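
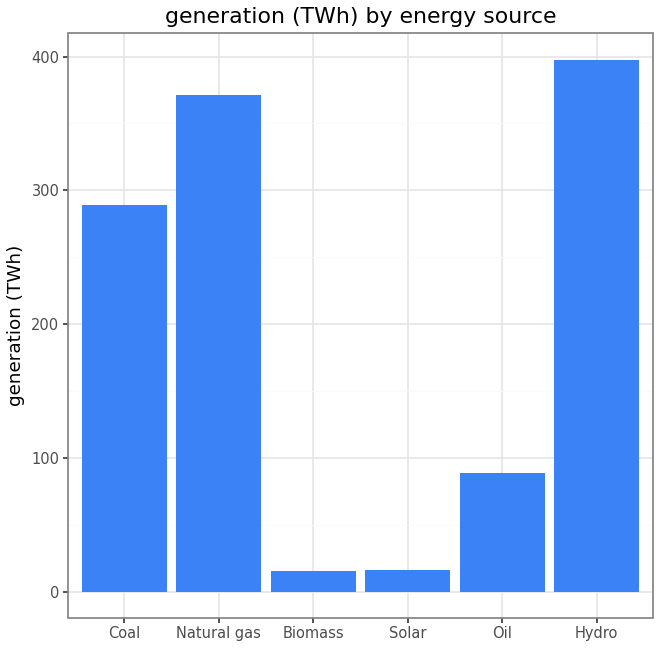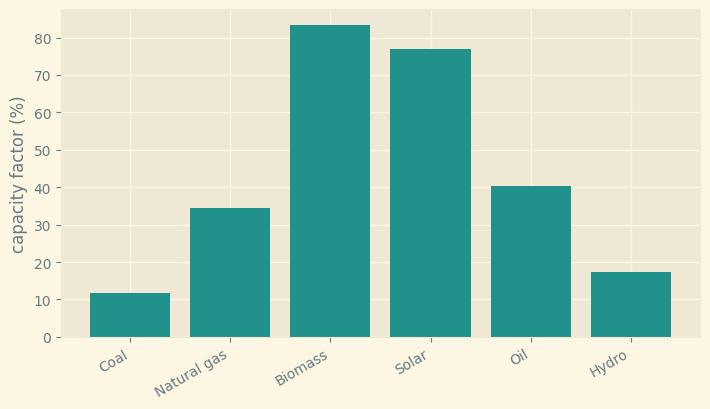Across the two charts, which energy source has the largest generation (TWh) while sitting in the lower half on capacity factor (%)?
Hydro

Chart 2 median capacity factor (%) ≈ 40; below-median energy sources: Coal, Natural gas, Hydro. Among those, Hydro has the highest generation (TWh) (≈ 400).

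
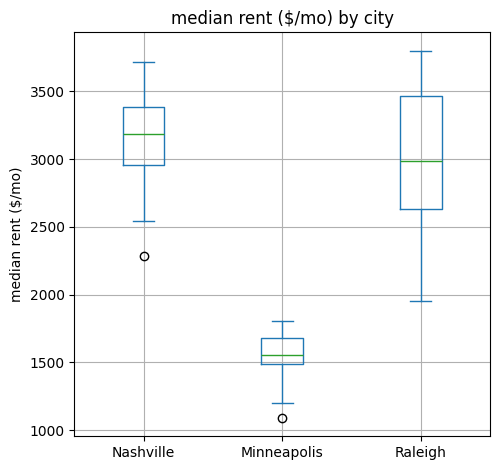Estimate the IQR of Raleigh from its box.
≈ 800

Q3 ≈ 3400, Q1 ≈ 2600; IQR ≈ 800.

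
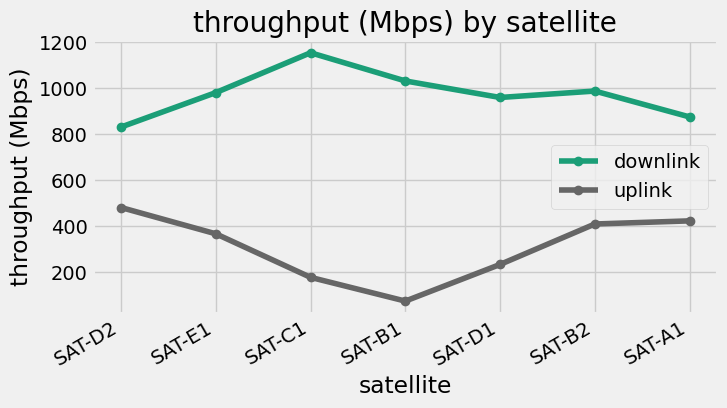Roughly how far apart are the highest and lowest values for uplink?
Max SAT-D2 ≈ 500, min SAT-B1 ≈ 100; range ≈ 400.

≈ 400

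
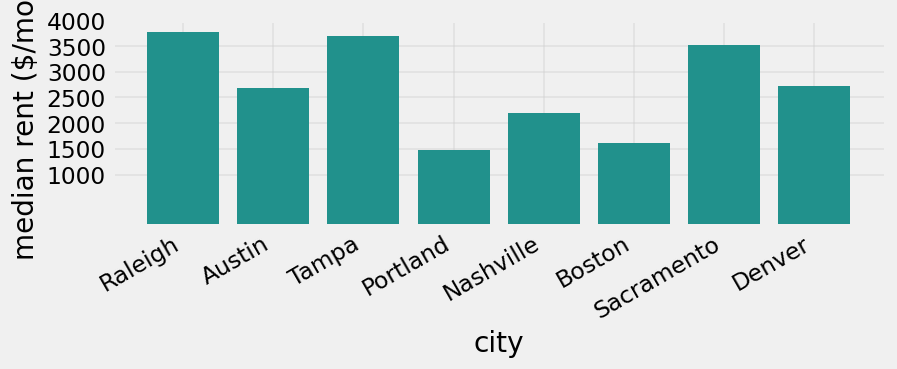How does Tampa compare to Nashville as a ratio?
Tampa ≈ 3500, Nashville ≈ 2000; 3500/2000 ≈ 1.75.

≈ 1.75×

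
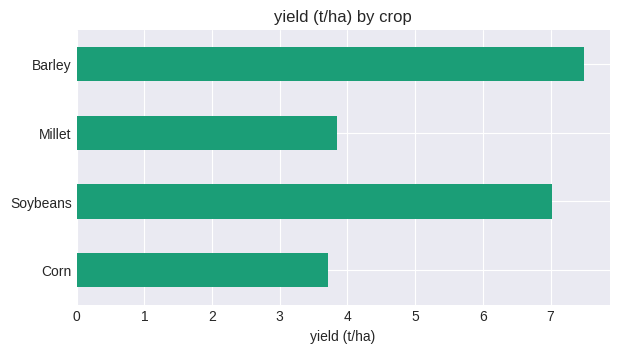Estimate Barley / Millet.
≈ 1.75×

Barley ≈ 7, Millet ≈ 4; 7/4 ≈ 1.75.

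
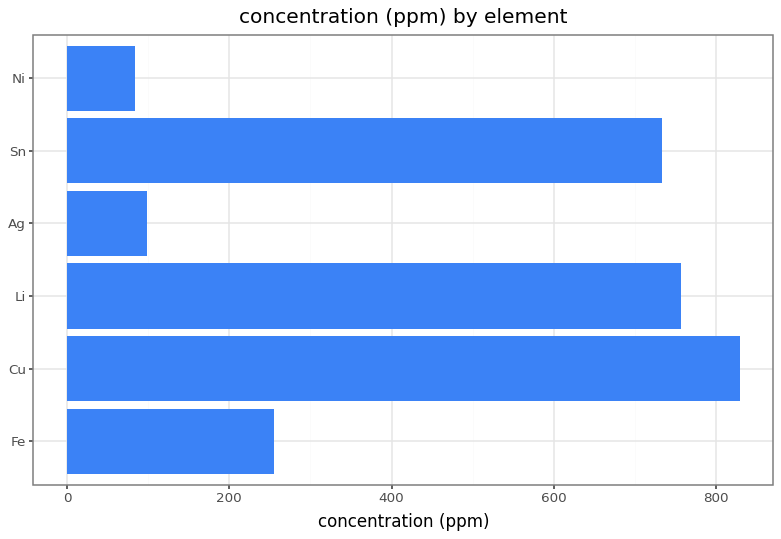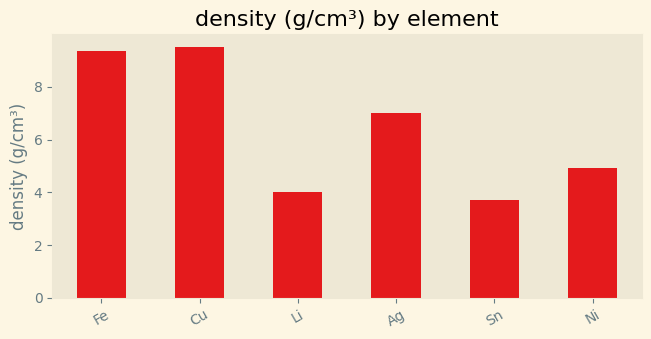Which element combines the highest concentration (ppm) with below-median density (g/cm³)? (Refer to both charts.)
Chart 2 median density (g/cm³) ≈ 6; below-median elements: Li, Sn, Ni. Among those, Li has the highest concentration (ppm) (≈ 800).

Li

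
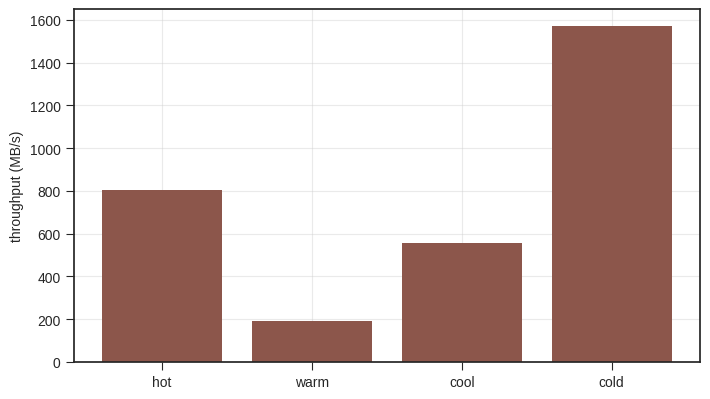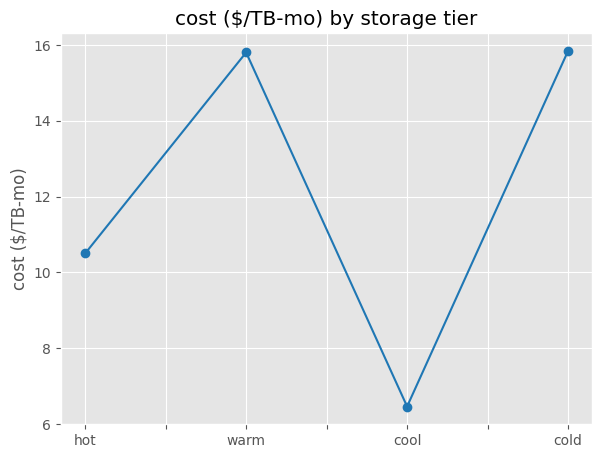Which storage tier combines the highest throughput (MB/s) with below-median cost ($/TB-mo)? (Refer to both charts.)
hot

Chart 2 median cost ($/TB-mo) ≈ 14; below-median storage tiers: hot, cool. Among those, hot has the highest throughput (MB/s) (≈ 800).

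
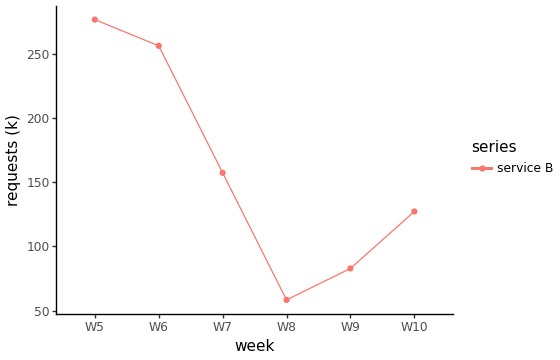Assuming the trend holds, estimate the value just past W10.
≈ 150

Last three: 60, 80, 120 → slope ≈ 30/step → next ≈ 150.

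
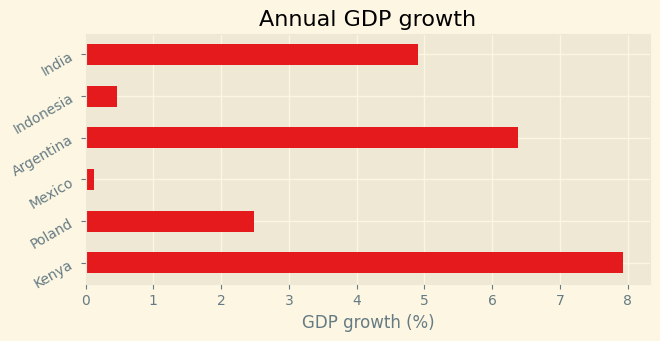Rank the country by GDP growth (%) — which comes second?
Top 3: Kenya ≈ 8, Argentina ≈ 6, India ≈ 5.

Argentina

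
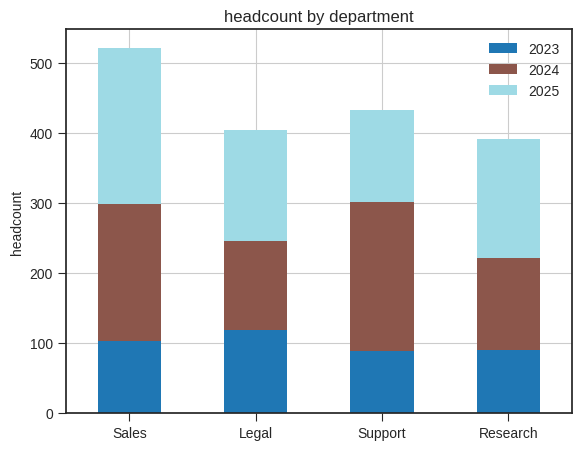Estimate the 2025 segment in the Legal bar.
≈ 150

2025 top ≈ 400, bottom ≈ 250; segment ≈ 150.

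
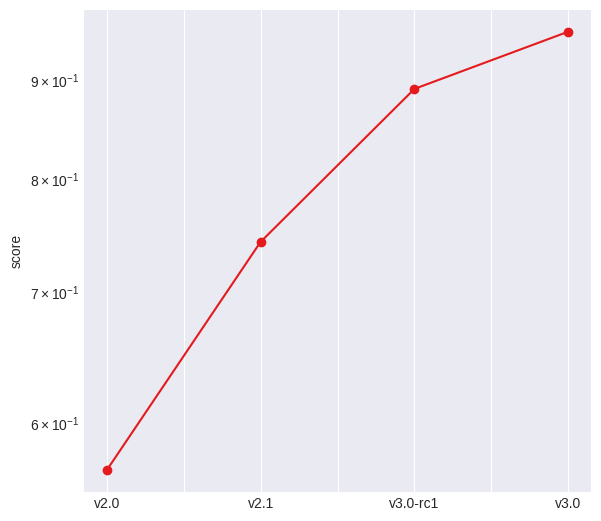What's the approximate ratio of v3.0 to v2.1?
≈ 1.27×

v3.0 ≈ 0.95, v2.1 ≈ 0.75; 0.95/0.75 ≈ 1.27.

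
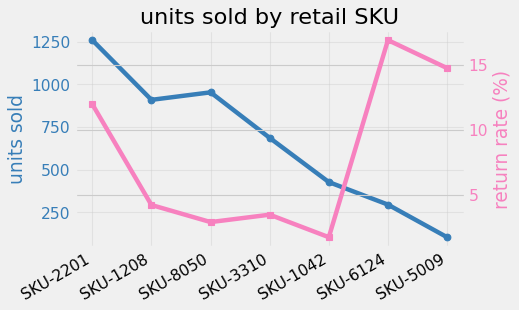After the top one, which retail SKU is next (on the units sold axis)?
SKU-8050

Top 3 (on the units sold axis): SKU-2201 ≈ 1300, SKU-8050 ≈ 1000, SKU-1208 ≈ 900.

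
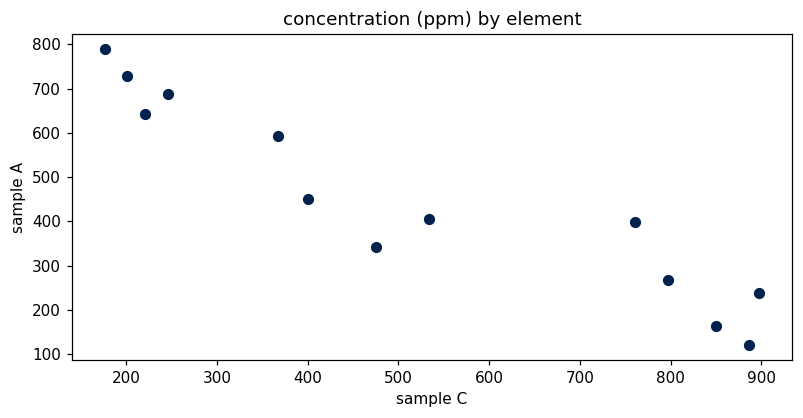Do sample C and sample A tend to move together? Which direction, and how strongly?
Points are negatively correlated; strong (|r| ≈ 0.9).

negative, strong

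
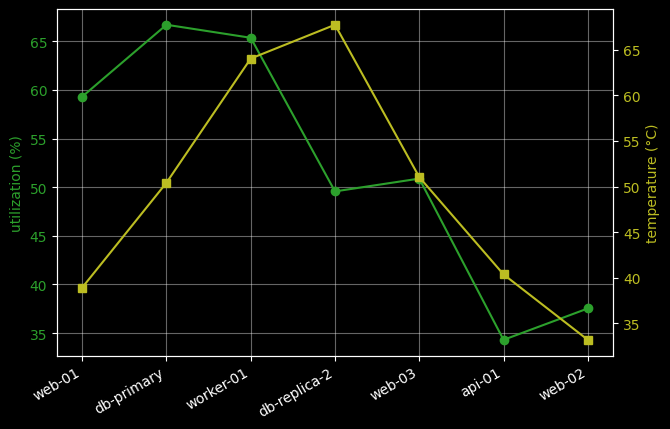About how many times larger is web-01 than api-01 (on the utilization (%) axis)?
web-01 ≈ 60, api-01 ≈ 35; 60/35 ≈ 1.71.

≈ 1.71×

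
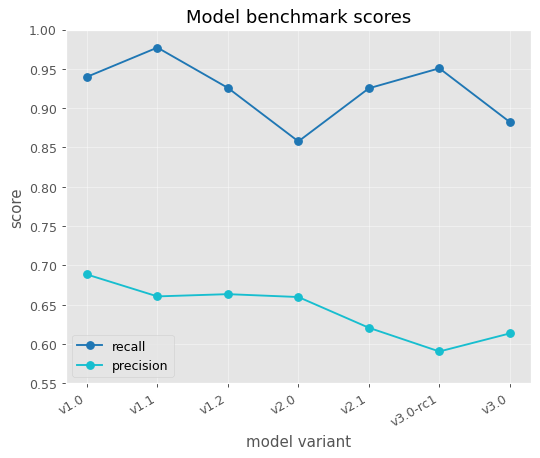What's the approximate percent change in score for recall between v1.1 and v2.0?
v1.1 ≈ 1.00, v2.0 ≈ 0.85; (0.85 − 1.00) / 1.00 ≈ -15%.

≈ -15%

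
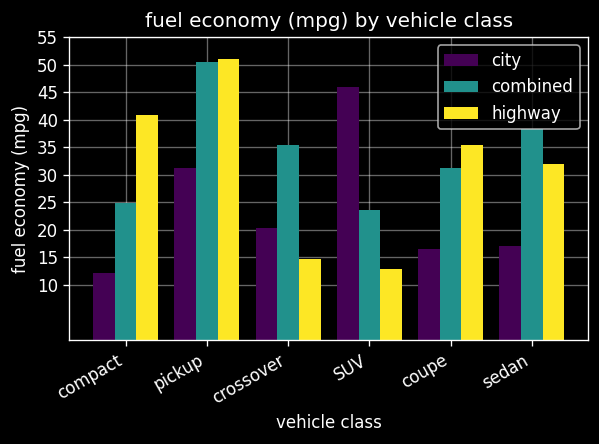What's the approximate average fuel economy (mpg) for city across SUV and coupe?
≈ 30

(45 + 15) / 2 ≈ 30.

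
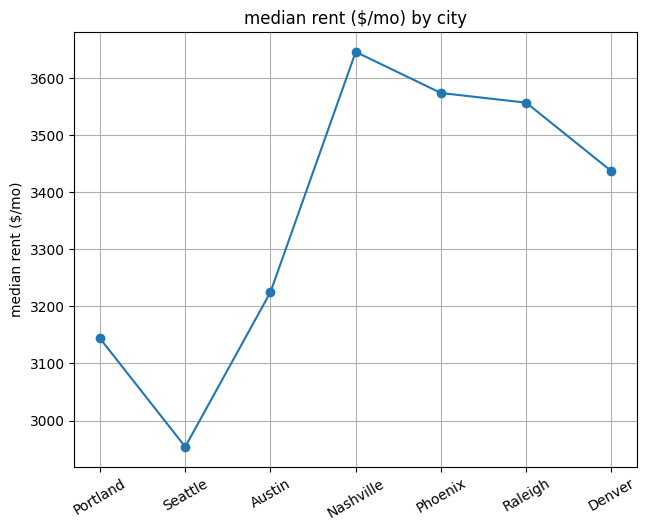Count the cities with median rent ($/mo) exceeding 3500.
3

Above 3500: Nashville, Phoenix, Raleigh.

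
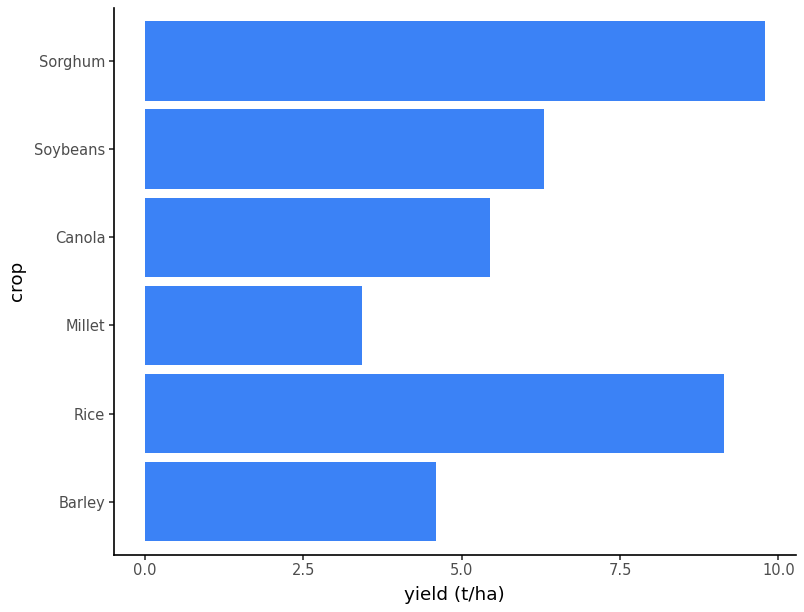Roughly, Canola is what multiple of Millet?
≈ 1.67×

Canola ≈ 5, Millet ≈ 3; 5/3 ≈ 1.67.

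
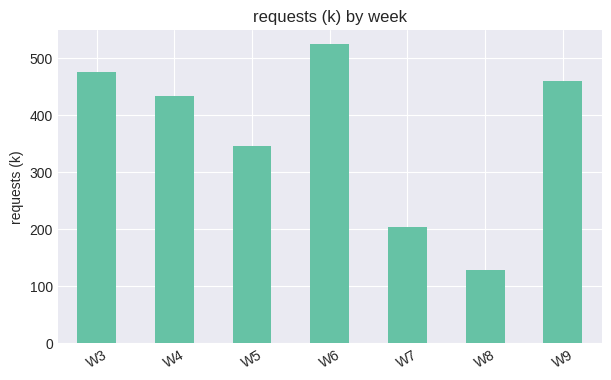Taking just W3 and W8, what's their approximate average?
(450 + 150) / 2 ≈ 300.

≈ 300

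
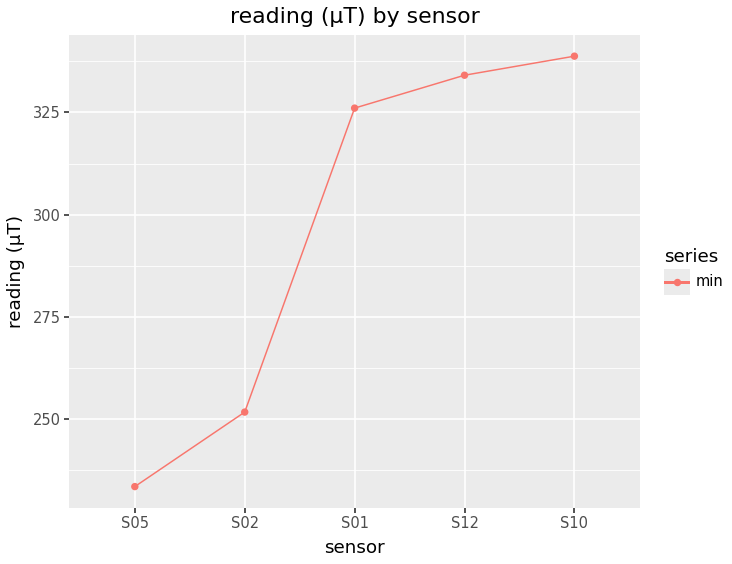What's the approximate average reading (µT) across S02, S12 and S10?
(250 + 330 + 340) / 3 ≈ 307.

≈ 307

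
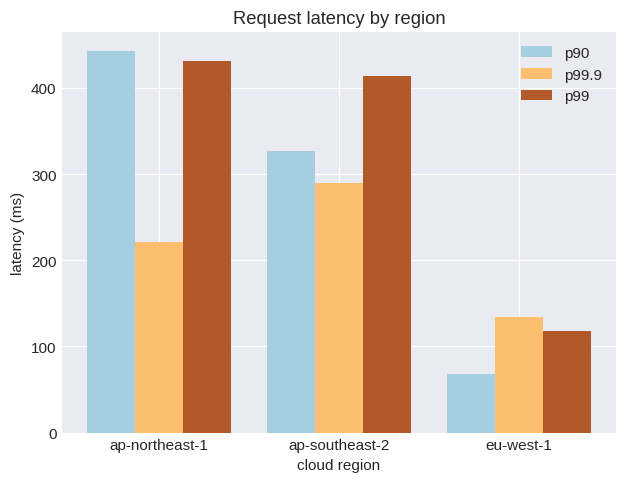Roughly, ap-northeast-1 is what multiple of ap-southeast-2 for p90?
ap-northeast-1 ≈ 450, ap-southeast-2 ≈ 350; 450/350 ≈ 1.29.

≈ 1.29×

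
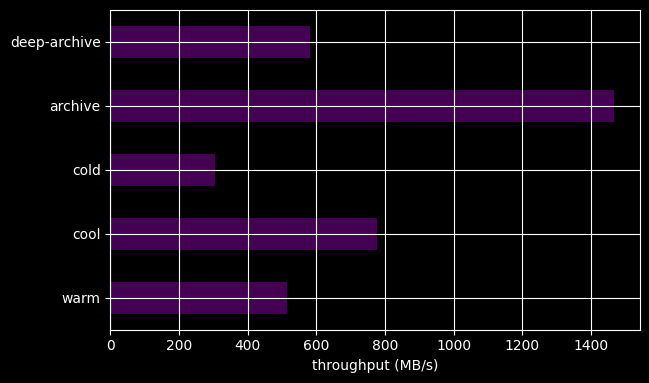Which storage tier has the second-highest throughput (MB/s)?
cool

Top 3: archive ≈ 1400, cool ≈ 800, deep-archive ≈ 600.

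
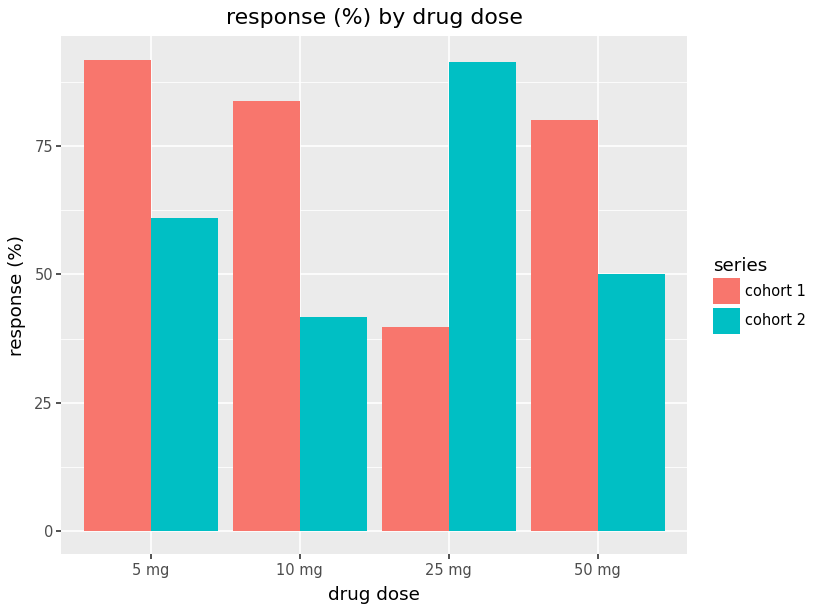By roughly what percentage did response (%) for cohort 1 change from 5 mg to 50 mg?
≈ -11.1%

5 mg ≈ 90, 50 mg ≈ 80; (80 − 90) / 90 ≈ -11.1%.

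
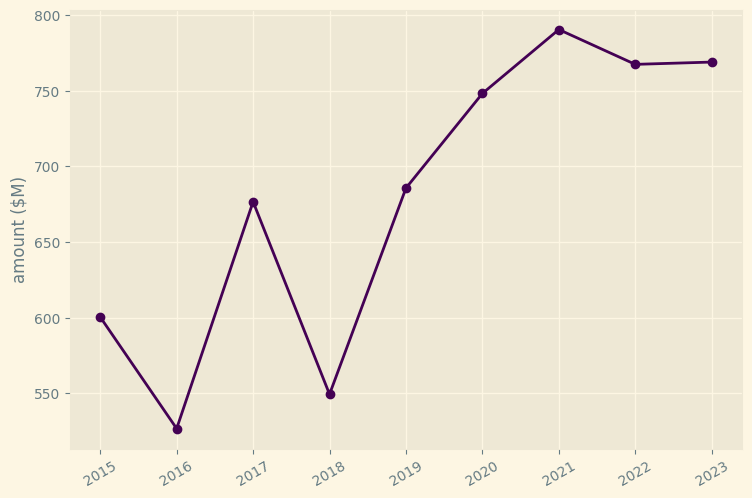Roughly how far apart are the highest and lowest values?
≈ 275

Max 2021 ≈ 800, min 2016 ≈ 525; range ≈ 275.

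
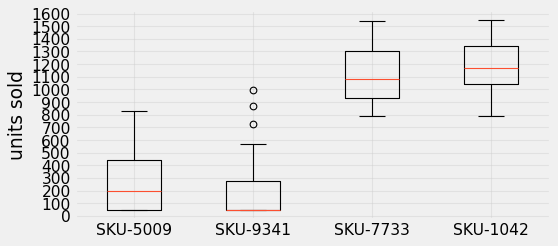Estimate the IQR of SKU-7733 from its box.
≈ 400

Q3 ≈ 1300, Q1 ≈ 900; IQR ≈ 400.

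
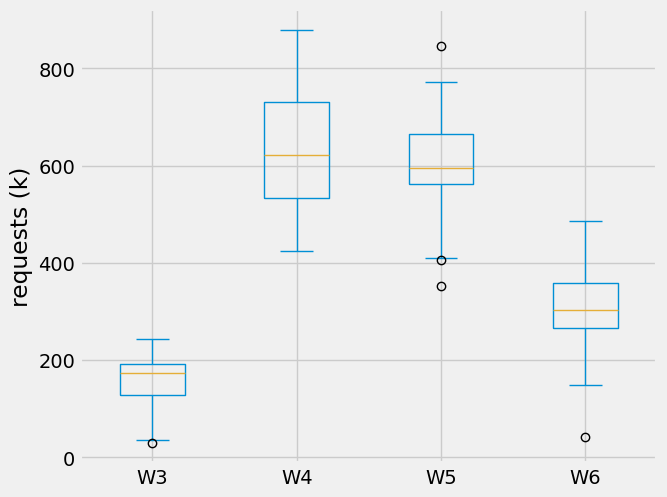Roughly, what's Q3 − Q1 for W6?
≈ 100

Q3 ≈ 350, Q1 ≈ 250; IQR ≈ 100.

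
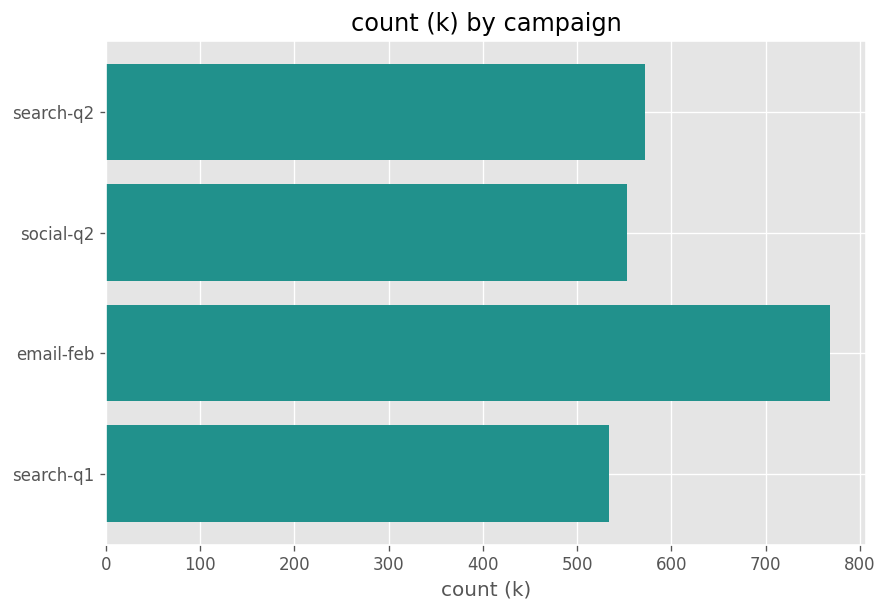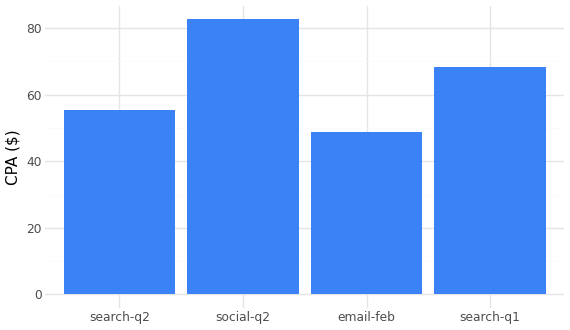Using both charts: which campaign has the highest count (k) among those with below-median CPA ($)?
email-feb

Chart 2 median CPA ($) ≈ 60; below-median campaigns: search-q2, email-feb. Among those, email-feb has the highest count (k) (≈ 800).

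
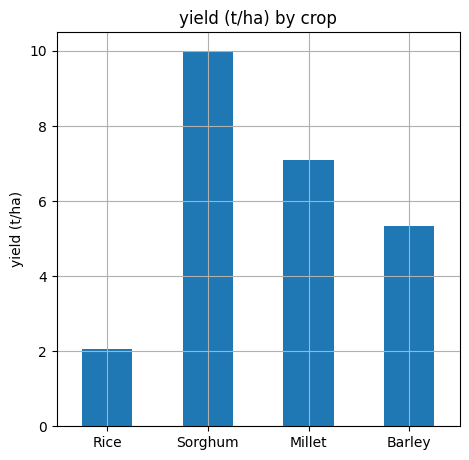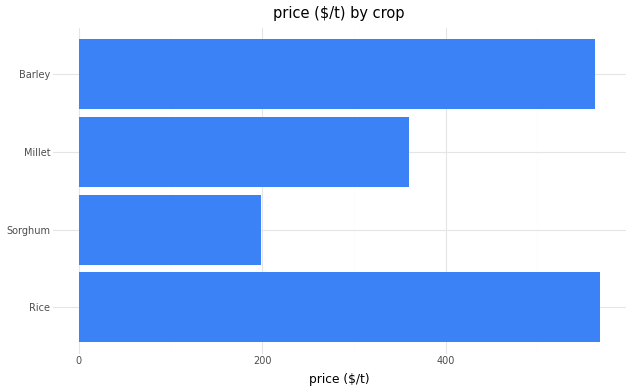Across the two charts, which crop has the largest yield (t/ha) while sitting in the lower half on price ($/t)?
Chart 2 median price ($/t) ≈ 500; below-median crops: Sorghum, Millet. Among those, Sorghum has the highest yield (t/ha) (≈ 10).

Sorghum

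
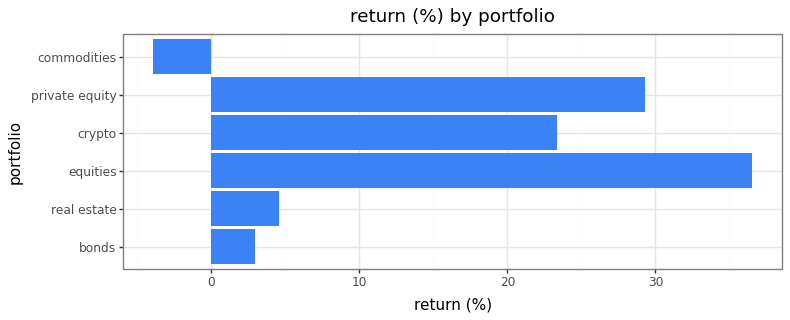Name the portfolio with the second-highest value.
private equity

Top 3: equities ≈ 35, private equity ≈ 30, crypto ≈ 25.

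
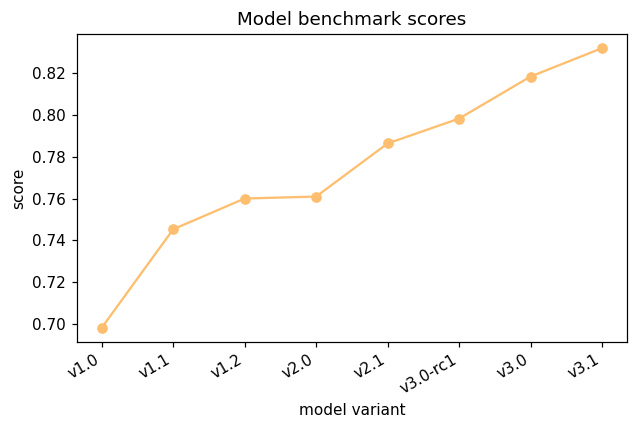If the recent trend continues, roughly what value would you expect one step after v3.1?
Last three: 0.80, 0.82, 0.84 → slope ≈ 0.02/step → next ≈ 0.86.

≈ 0.86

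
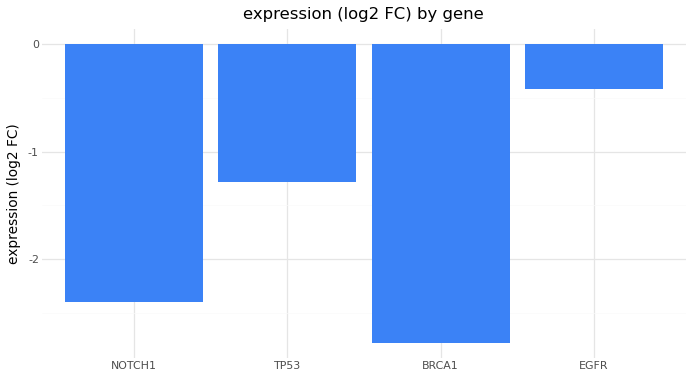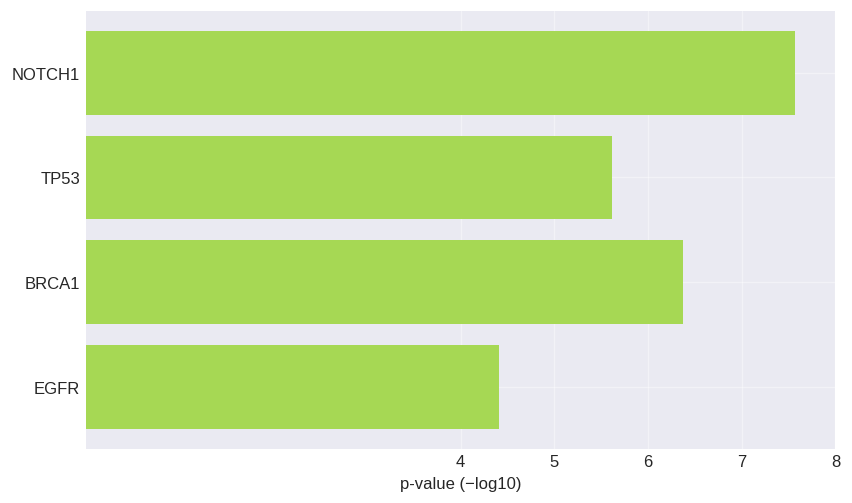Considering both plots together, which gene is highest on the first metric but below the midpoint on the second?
EGFR

Chart 2 median p-value (−log10) ≈ 6; below-median genes: TP53, EGFR. Among those, EGFR has the highest expression (log2 FC) (≈ 0).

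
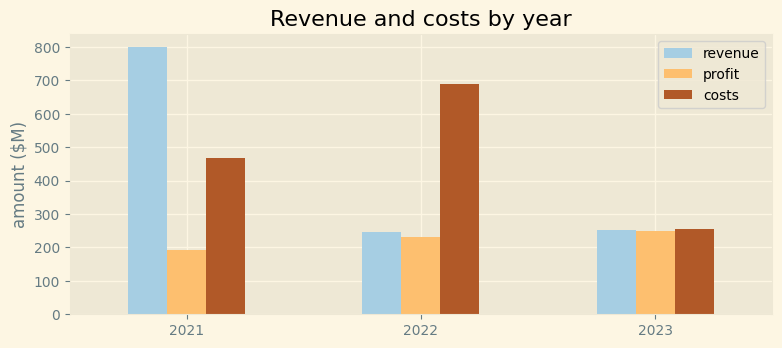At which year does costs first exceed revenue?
2022

2021: costs ≈ 500 vs revenue ≈ 800 (not yet); 2022: costs ≈ 700 vs revenue ≈ 200 (first crossover).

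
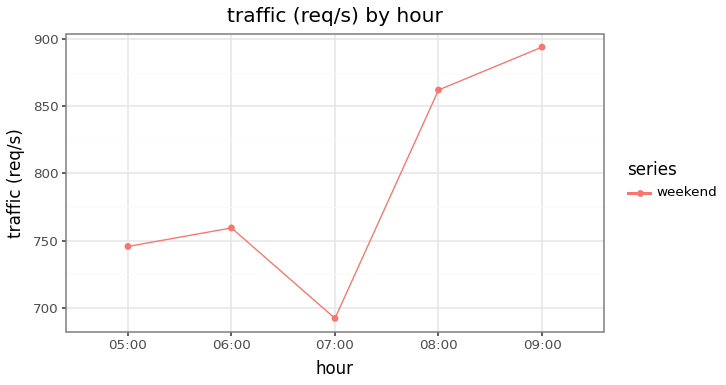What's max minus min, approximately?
Max 09:00 ≈ 900, min 07:00 ≈ 700; range ≈ 200.

≈ 200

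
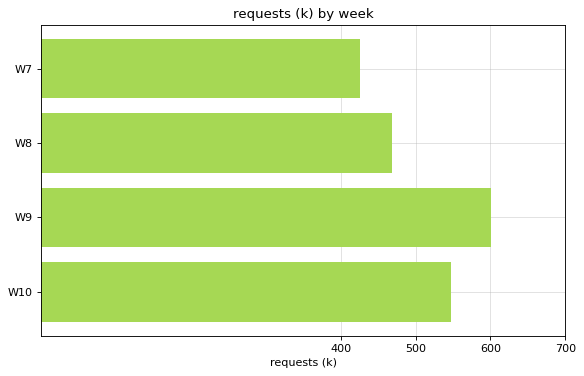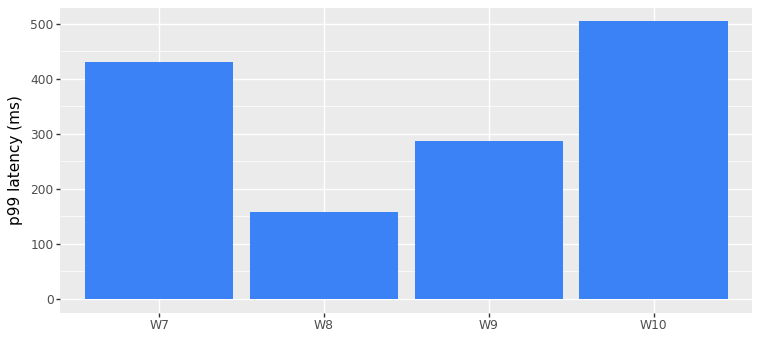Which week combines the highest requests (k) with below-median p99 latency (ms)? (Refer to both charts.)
Chart 2 median p99 latency (ms) ≈ 350; below-median weeks: W8, W9. Among those, W9 has the highest requests (k) (≈ 600).

W9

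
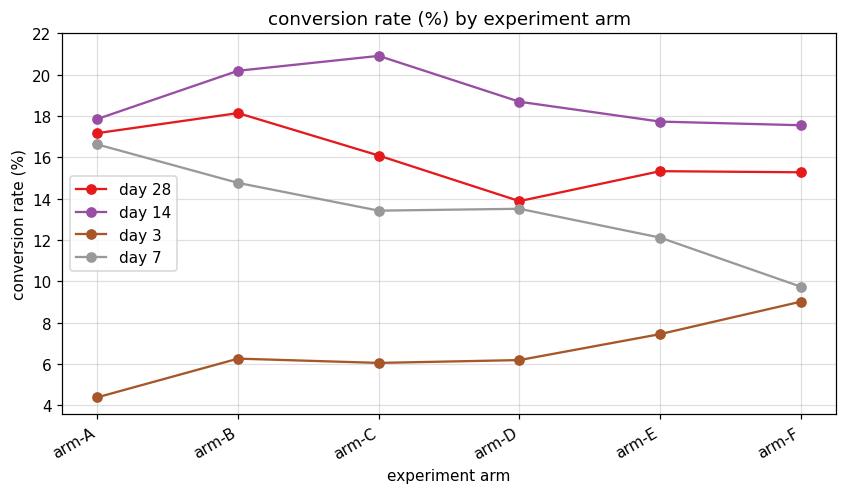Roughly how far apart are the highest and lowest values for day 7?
≈ 6

Max arm-A ≈ 16, min arm-F ≈ 10; range ≈ 6.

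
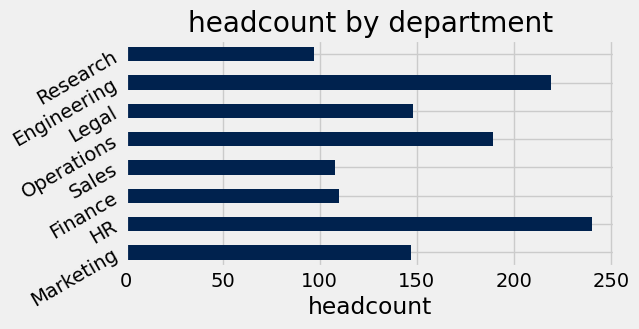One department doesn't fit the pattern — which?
HR ≈ 240; the rest sit between ≈ 100 and ≈ 220.

HR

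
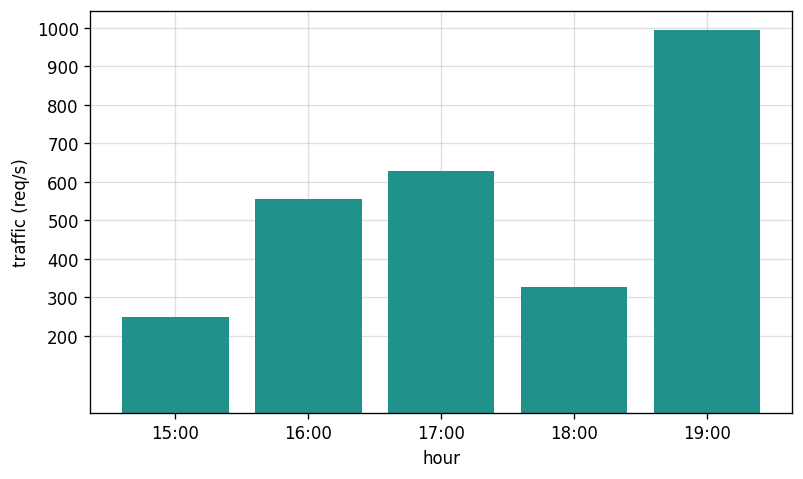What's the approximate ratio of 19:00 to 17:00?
≈ 1.67×

19:00 ≈ 1000, 17:00 ≈ 600; 1000/600 ≈ 1.67.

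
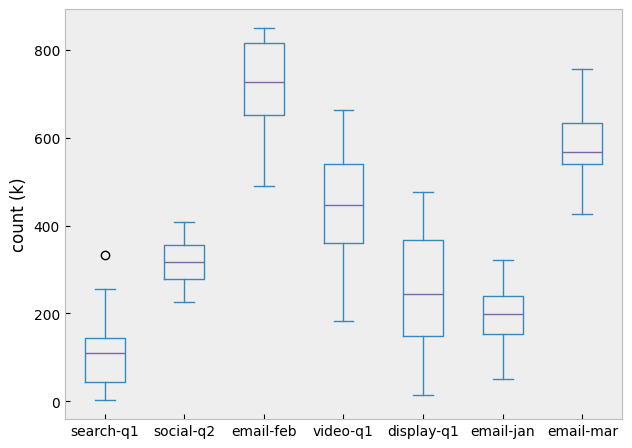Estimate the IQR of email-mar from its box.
Q3 ≈ 600, Q1 ≈ 500; IQR ≈ 100.

≈ 100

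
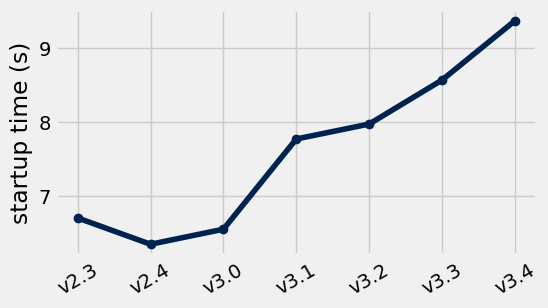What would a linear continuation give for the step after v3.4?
Last three: 8.0, 8.5, 9.5 → slope ≈ 0.75/step → next ≈ 10.25.

≈ 10.25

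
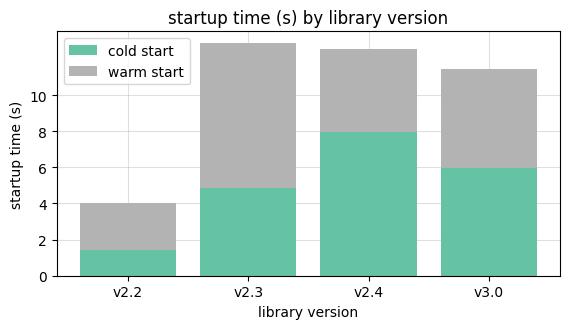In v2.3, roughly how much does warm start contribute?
warm start top ≈ 12, bottom ≈ 4; segment ≈ 8.

≈ 8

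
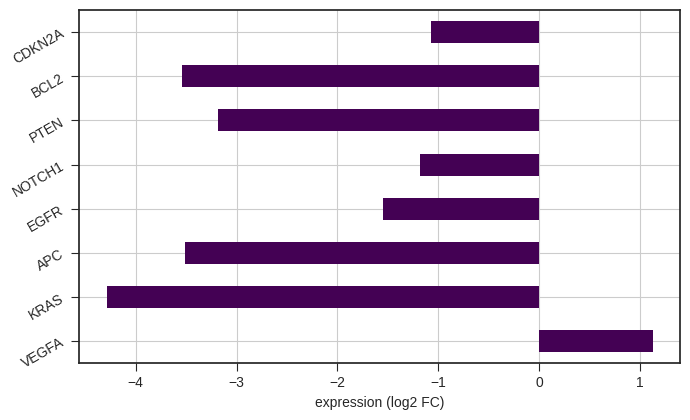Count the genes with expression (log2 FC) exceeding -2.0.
4

Above -2.0: VEGFA, EGFR, NOTCH1, CDKN2A.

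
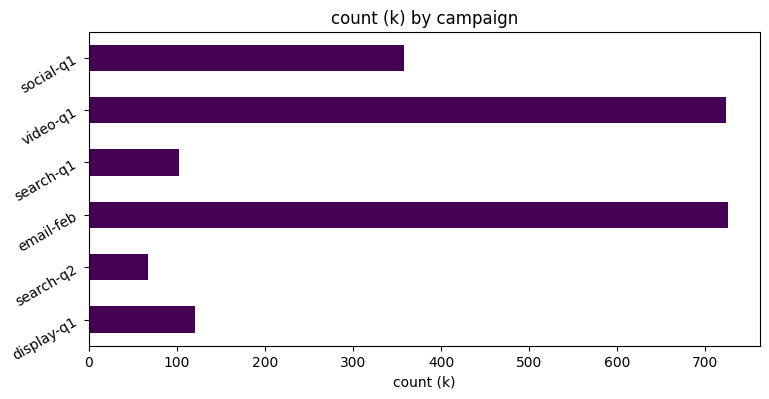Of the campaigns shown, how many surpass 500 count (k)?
2

Above 500: email-feb, video-q1.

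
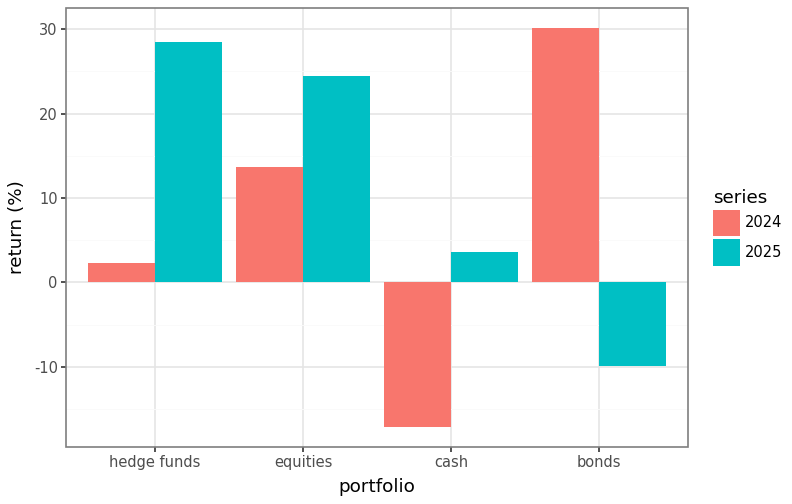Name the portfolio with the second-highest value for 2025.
Top 3 for 2025: hedge funds ≈ 30, equities ≈ 25, cash ≈ 5.

equities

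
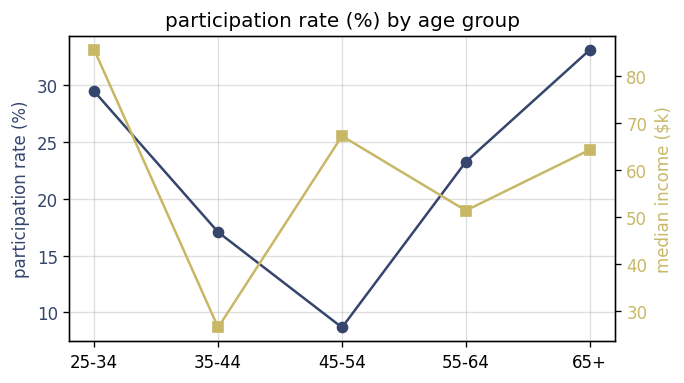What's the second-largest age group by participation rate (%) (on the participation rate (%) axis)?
Top 3 (on the participation rate (%) axis): 65+ ≈ 35, 25-34 ≈ 30, 55-64 ≈ 25.

25-34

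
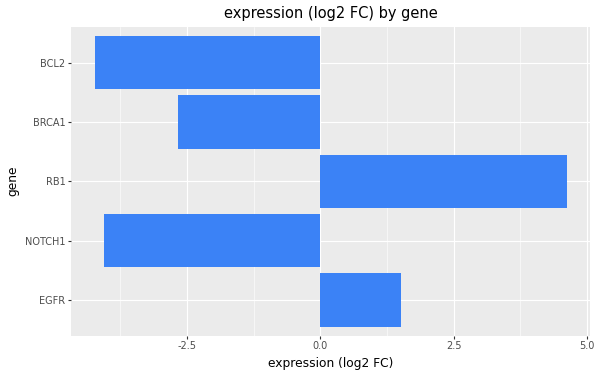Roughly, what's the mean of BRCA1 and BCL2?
(-3 + -4) / 2 ≈ -4.

≈ -4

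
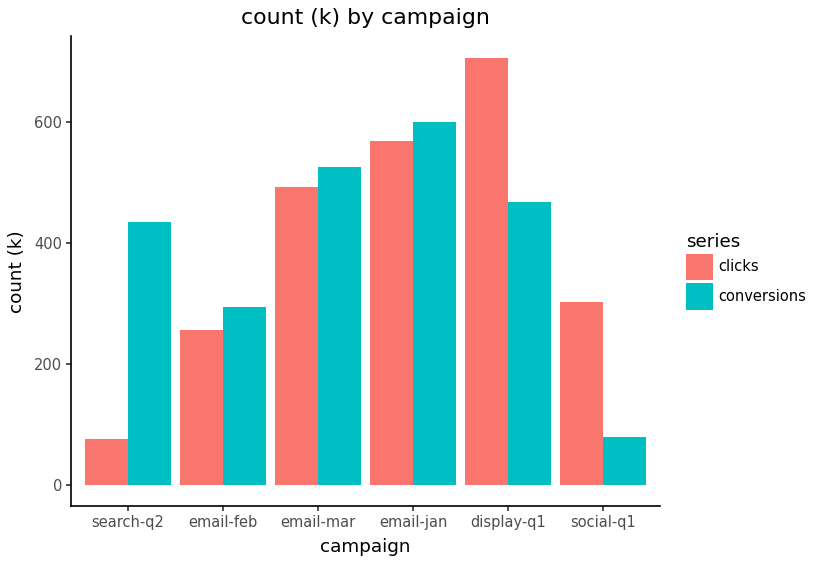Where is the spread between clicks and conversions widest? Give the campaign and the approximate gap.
search-q2, ≈ 300 k

search-q2: clicks ≈ 100, conversions ≈ 400 → gap ≈ 300. Next-largest (display-q1) is only ≈ 200.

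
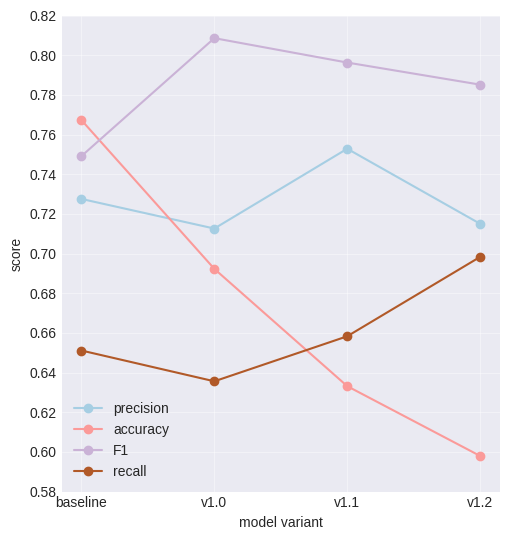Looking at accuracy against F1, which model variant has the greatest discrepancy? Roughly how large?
v1.2: accuracy ≈ 0.60, F1 ≈ 0.78 → gap ≈ 0.18. Next-largest (v1.1) is only ≈ 0.16.

v1.2, ≈ 0.18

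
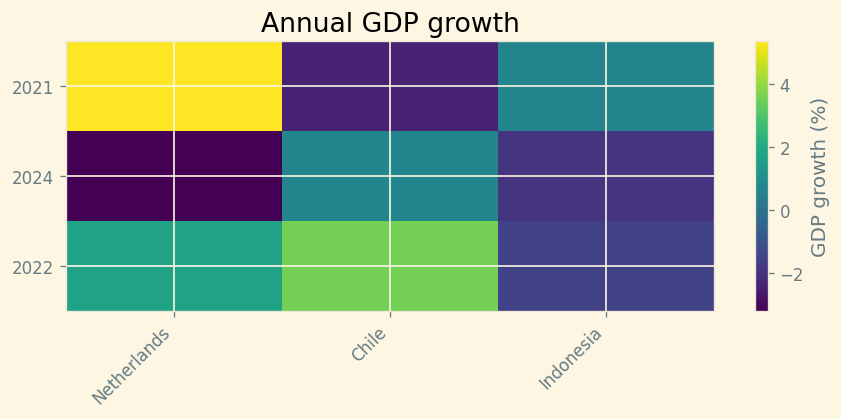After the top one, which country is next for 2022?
Top 3 for 2022: Chile ≈ 4, Netherlands ≈ 2, Indonesia ≈ -2.

Netherlands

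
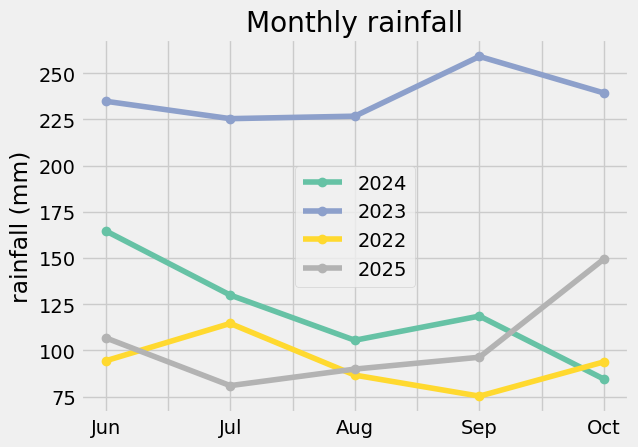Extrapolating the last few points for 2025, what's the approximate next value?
≈ 170

Last three: 80, 100, 140 → slope ≈ 30/step → next ≈ 170.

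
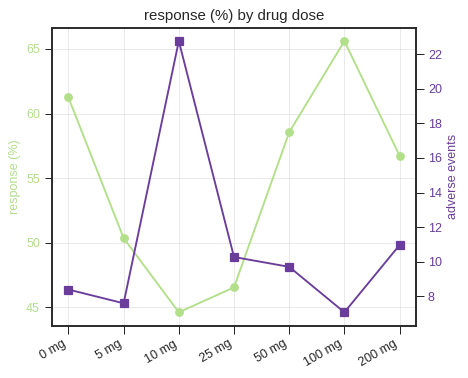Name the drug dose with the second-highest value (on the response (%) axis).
0 mg

Top 3 (on the response (%) axis): 100 mg ≈ 66, 0 mg ≈ 62, 50 mg ≈ 58.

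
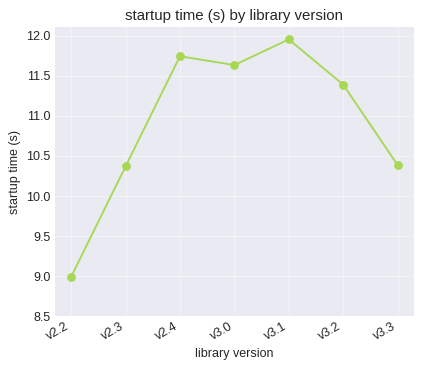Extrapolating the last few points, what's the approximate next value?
Last three: 12.0, 11.5, 10.5 → slope ≈ -0.75/step → next ≈ 9.75.

≈ 9.75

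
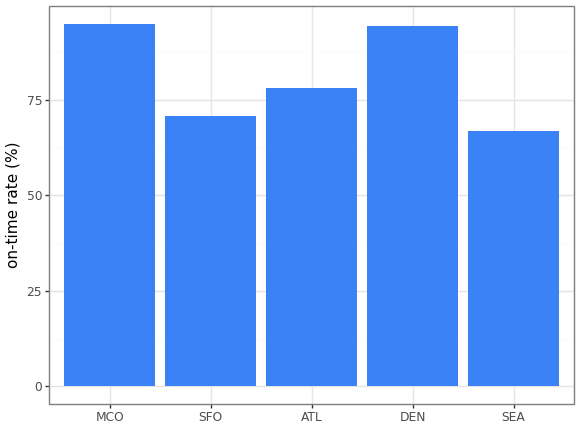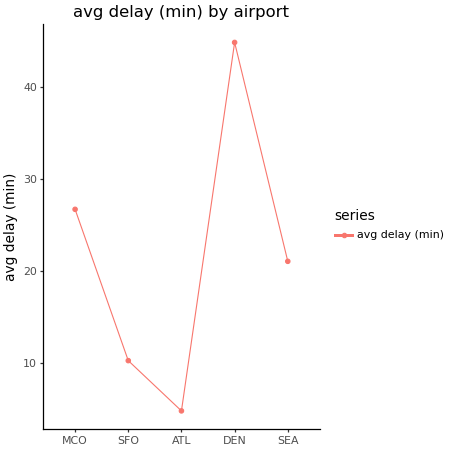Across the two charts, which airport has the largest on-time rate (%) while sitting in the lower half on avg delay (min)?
Chart 2 median avg delay (min) ≈ 20; below-median airports: SFO, ATL. Among those, ATL has the highest on-time rate (%) (≈ 80).

ATL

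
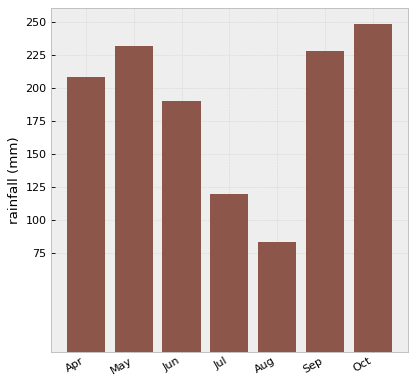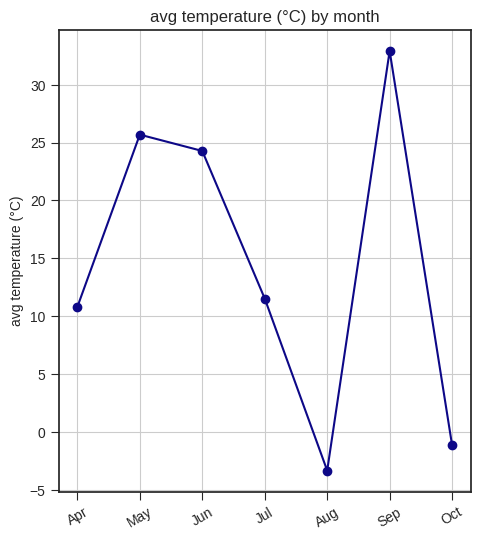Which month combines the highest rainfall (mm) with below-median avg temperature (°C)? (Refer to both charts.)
Oct

Chart 2 median avg temperature (°C) ≈ 10; below-median months: Apr, Aug, Oct. Among those, Oct has the highest rainfall (mm) (≈ 250).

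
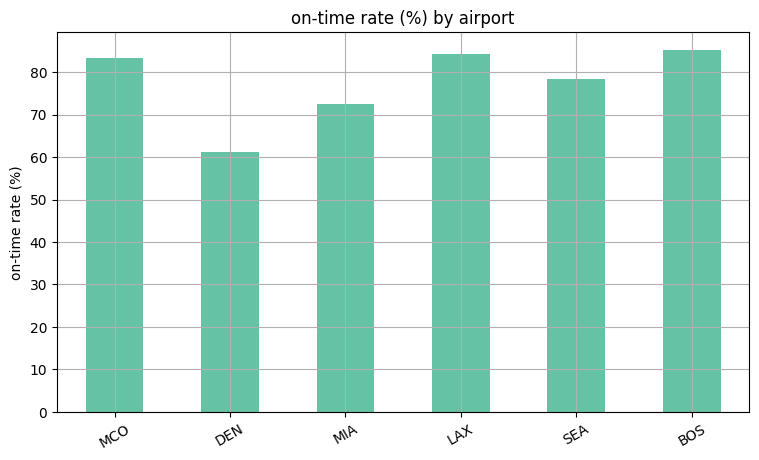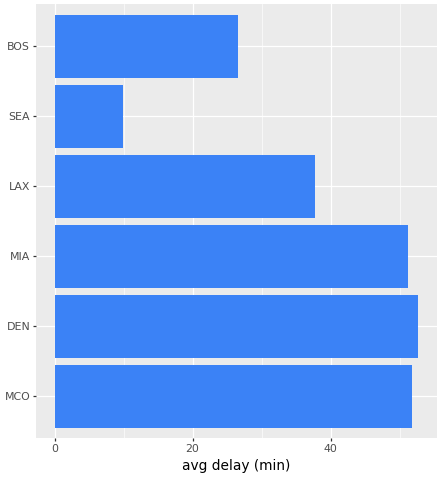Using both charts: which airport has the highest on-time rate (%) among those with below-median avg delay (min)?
Chart 2 median avg delay (min) ≈ 45; below-median airports: LAX, SEA, BOS. Among those, BOS has the highest on-time rate (%) (≈ 90).

BOS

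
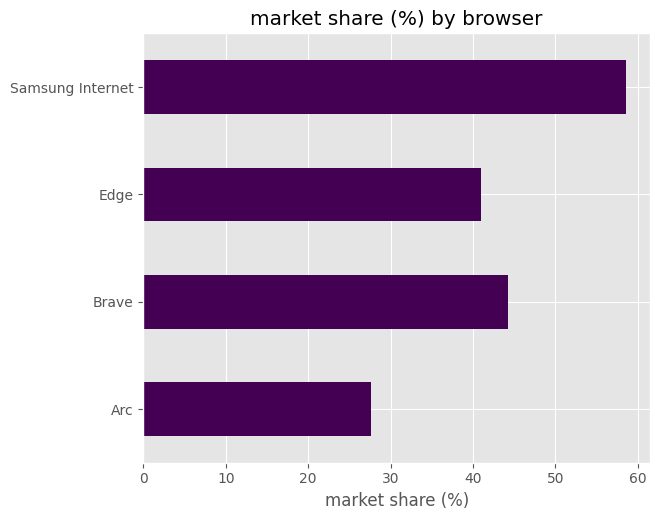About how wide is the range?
≈ 30

Max Samsung Internet ≈ 60, min Arc ≈ 30; range ≈ 30.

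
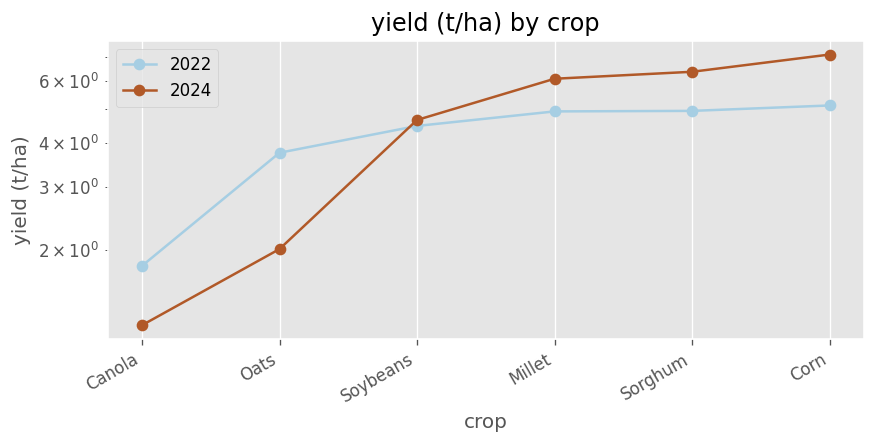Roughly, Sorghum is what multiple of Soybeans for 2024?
Sorghum ≈ 6.5, Soybeans ≈ 4.5; 6.5/4.5 ≈ 1.44.

≈ 1.44×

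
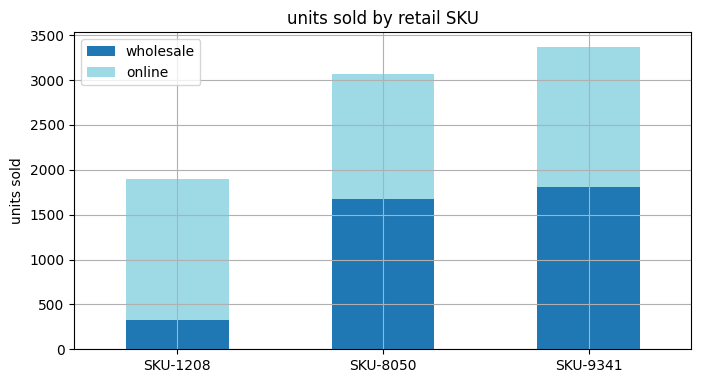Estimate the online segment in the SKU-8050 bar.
online top ≈ 3000, bottom ≈ 1500; segment ≈ 1500.

≈ 1500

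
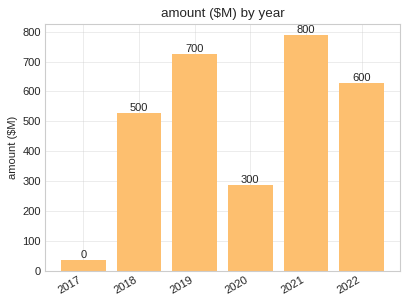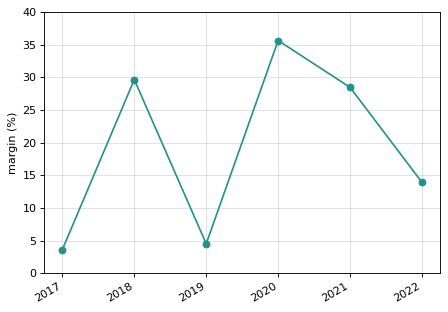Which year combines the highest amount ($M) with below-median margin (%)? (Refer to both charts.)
Chart 2 median margin (%) ≈ 20; below-median years: 2017, 2019, 2022. Among those, 2019 has the highest amount ($M) (≈ 700).

2019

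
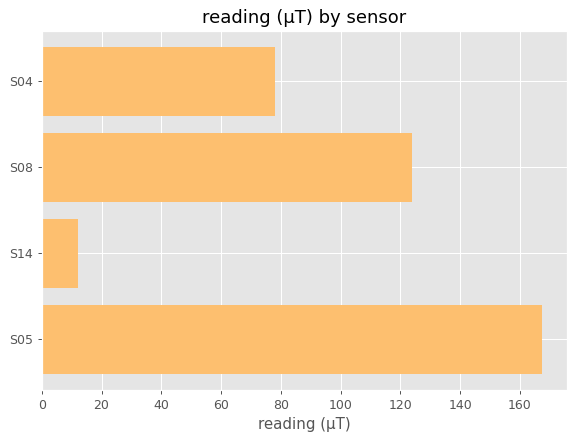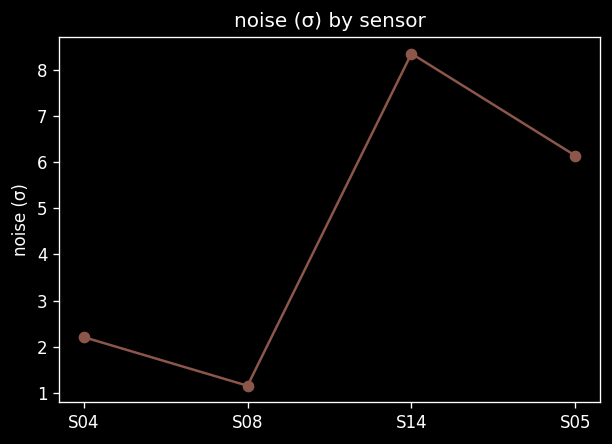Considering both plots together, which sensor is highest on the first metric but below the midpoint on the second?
Chart 2 median noise (σ) ≈ 4; below-median sensors: S04, S08. Among those, S08 has the highest reading (µT) (≈ 120).

S08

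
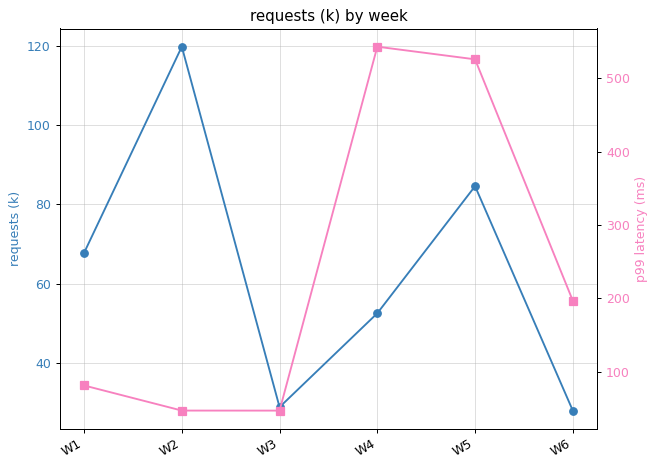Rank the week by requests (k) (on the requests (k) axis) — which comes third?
W1

Top 4 (on the requests (k) axis): W2 ≈ 120, W5 ≈ 80, W1 ≈ 70, W4 ≈ 50.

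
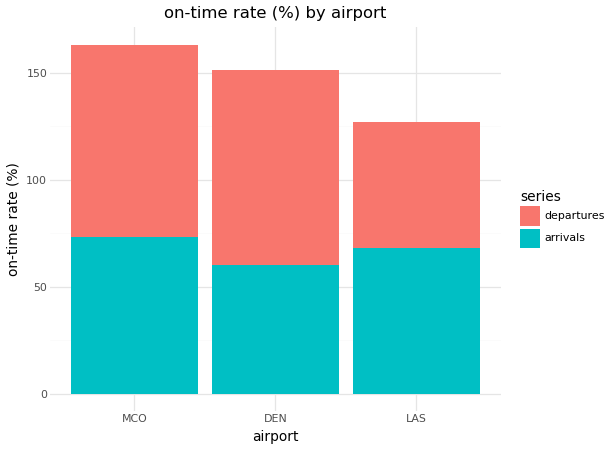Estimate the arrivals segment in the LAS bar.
≈ 60

arrivals top ≈ 60, bottom ≈ 0; segment ≈ 60.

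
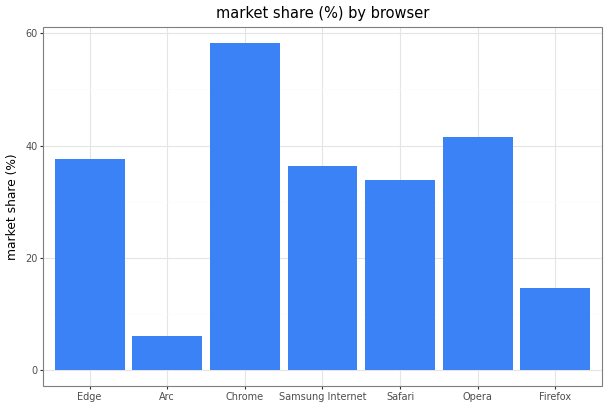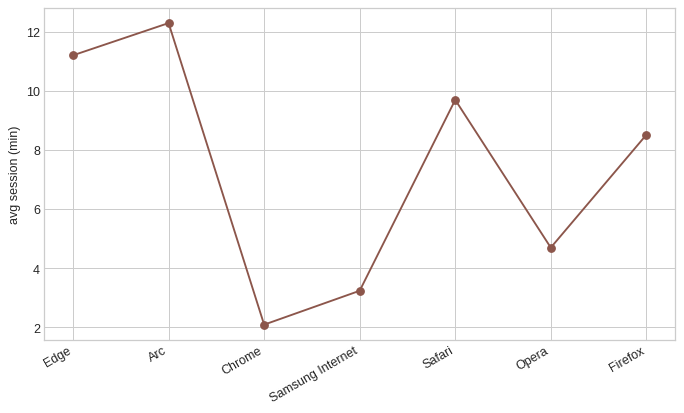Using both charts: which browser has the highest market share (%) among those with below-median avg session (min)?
Chrome

Chart 2 median avg session (min) ≈ 8; below-median browsers: Chrome, Samsung Internet, Opera. Among those, Chrome has the highest market share (%) (≈ 60).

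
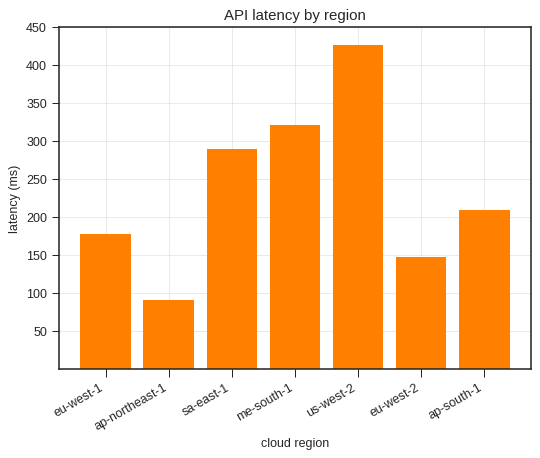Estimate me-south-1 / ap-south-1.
me-south-1 ≈ 300, ap-south-1 ≈ 200; 300/200 ≈ 1.5.

≈ 1.5×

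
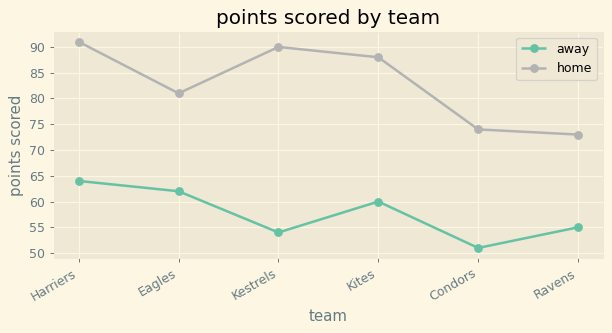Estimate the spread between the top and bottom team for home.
Max Harriers ≈ 90, min Ravens ≈ 75; range ≈ 15.

≈ 15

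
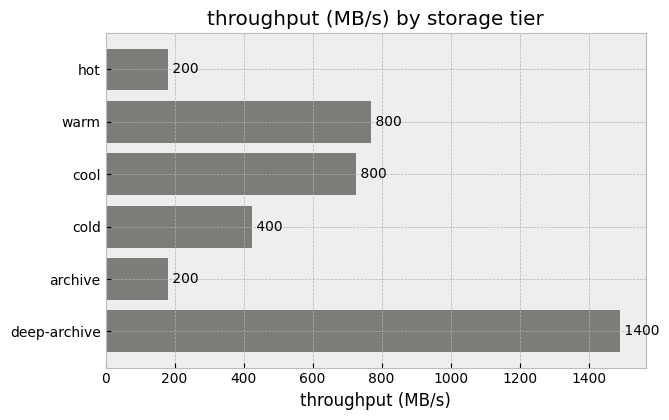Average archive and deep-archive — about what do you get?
≈ 800

(200 + 1400) / 2 ≈ 800.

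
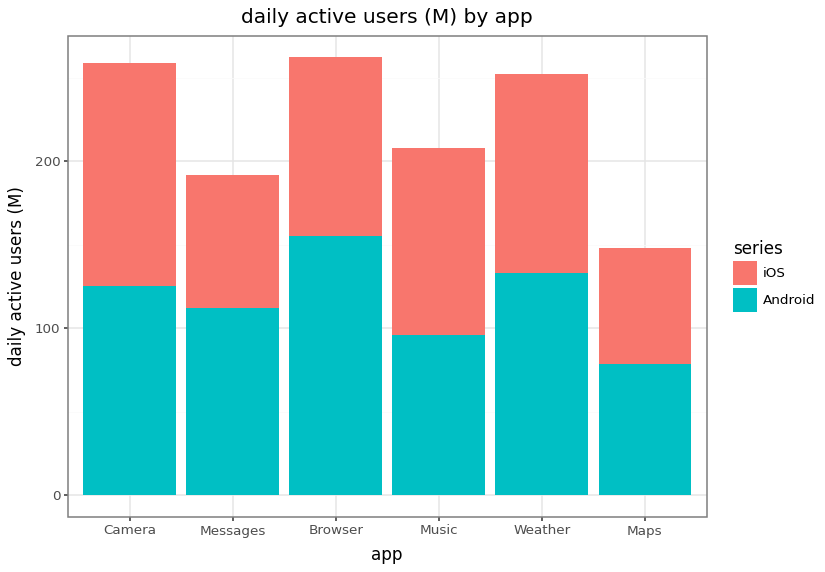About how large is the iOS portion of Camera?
≈ 125

iOS top ≈ 250, bottom ≈ 125; segment ≈ 125.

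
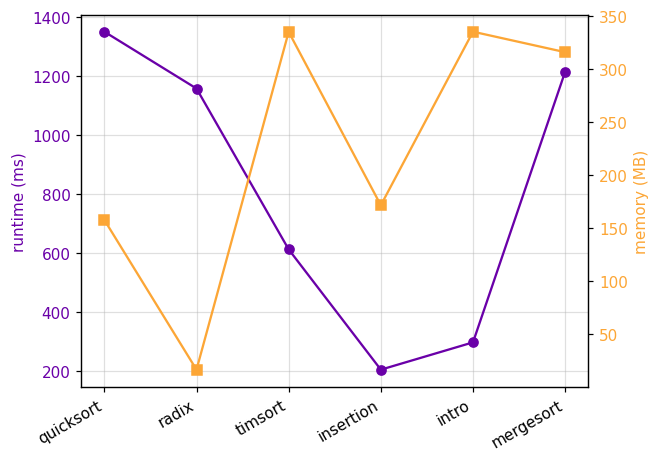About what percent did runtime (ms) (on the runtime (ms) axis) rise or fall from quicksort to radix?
quicksort ≈ 1400, radix ≈ 1200; (1200 − 1400) / 1400 ≈ -14.3%.

≈ -14.3%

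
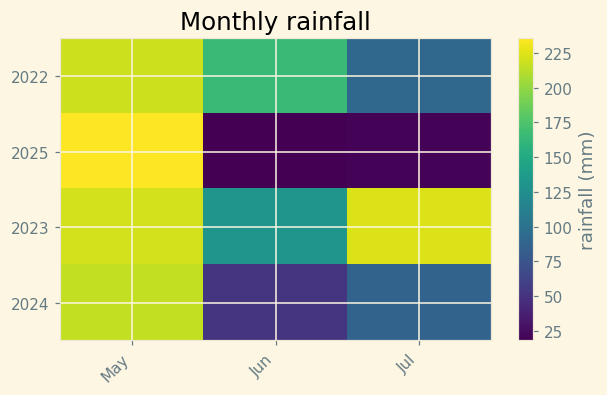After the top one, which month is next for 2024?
Top 3 for 2024: May ≈ 220, Jul ≈ 80, Jun ≈ 60.

Jul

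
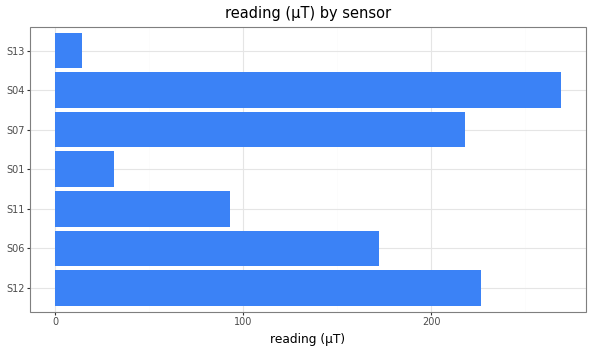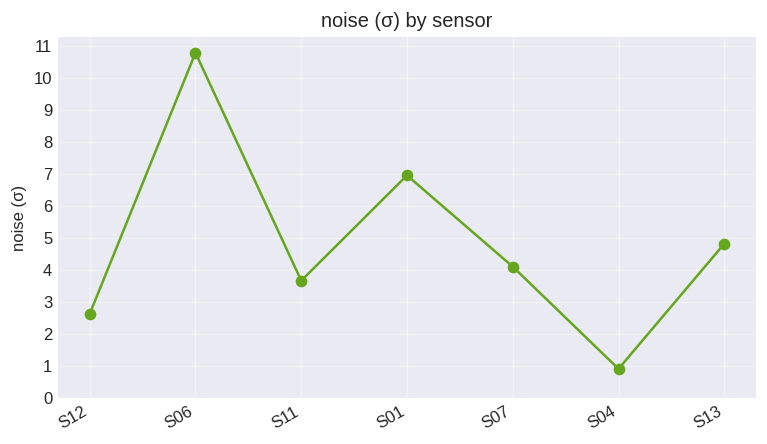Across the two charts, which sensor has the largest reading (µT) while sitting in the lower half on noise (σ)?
S04

Chart 2 median noise (σ) ≈ 4; below-median sensors: S12, S11, S04. Among those, S04 has the highest reading (µT) (≈ 275).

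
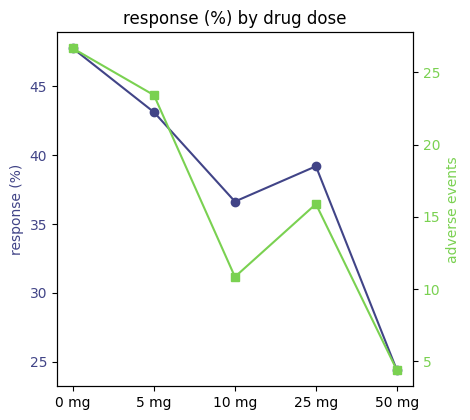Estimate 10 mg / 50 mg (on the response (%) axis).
10 mg ≈ 36, 50 mg ≈ 24; 36/24 ≈ 1.5.

≈ 1.5×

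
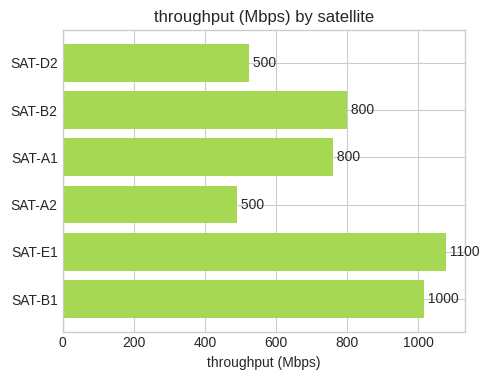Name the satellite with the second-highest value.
SAT-B1

Top 3: SAT-E1 ≈ 1100, SAT-B1 ≈ 1000, SAT-B2 ≈ 800.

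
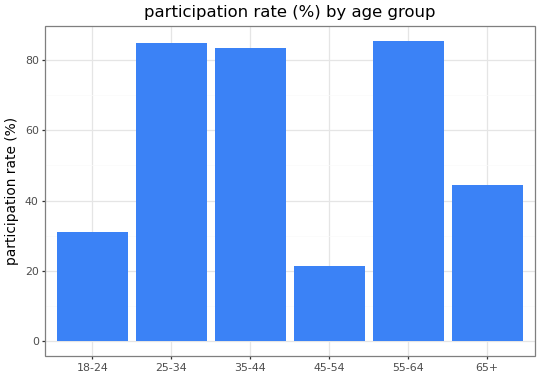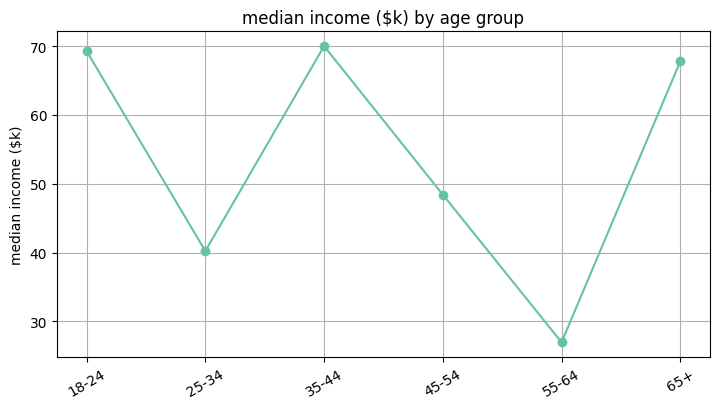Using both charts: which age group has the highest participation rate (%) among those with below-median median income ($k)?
Chart 2 median median income ($k) ≈ 60; below-median age groups: 25-34, 45-54, 55-64. Among those, 55-64 has the highest participation rate (%) (≈ 90).

55-64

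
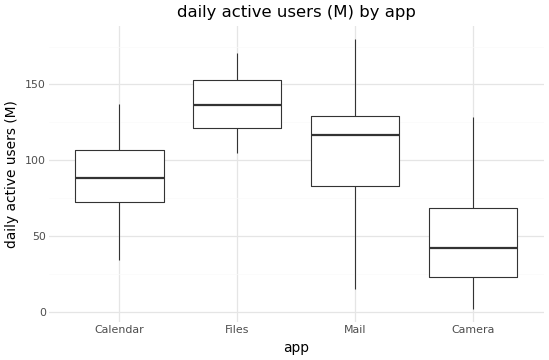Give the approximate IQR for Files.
≈ 30

Q3 ≈ 150, Q1 ≈ 120; IQR ≈ 30.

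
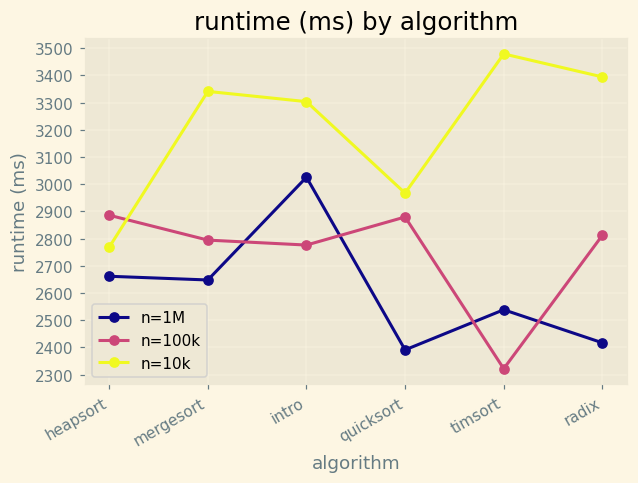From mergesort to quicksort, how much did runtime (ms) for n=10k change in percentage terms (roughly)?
mergesort ≈ 3300, quicksort ≈ 3000; (3000 − 3300) / 3300 ≈ -9.1%.

≈ -9.1%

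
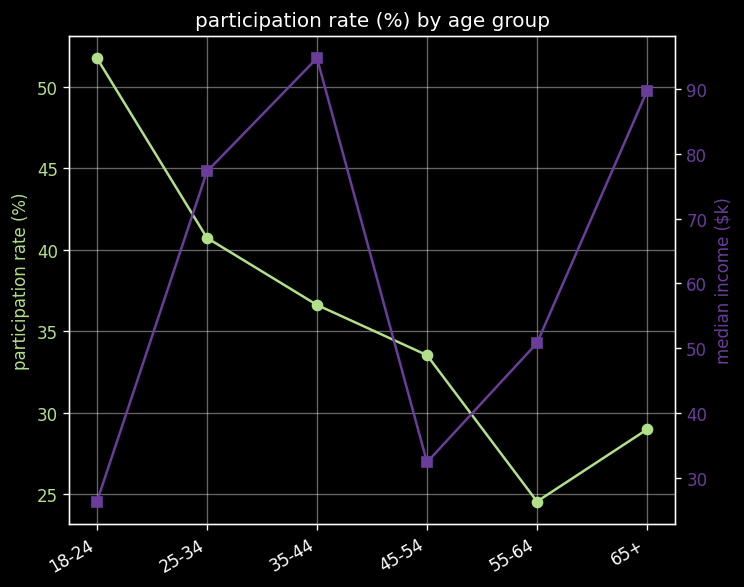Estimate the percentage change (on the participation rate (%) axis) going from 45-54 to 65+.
45-54 ≈ 35, 65+ ≈ 30; (30 − 35) / 35 ≈ -14.3%.

≈ -14.3%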